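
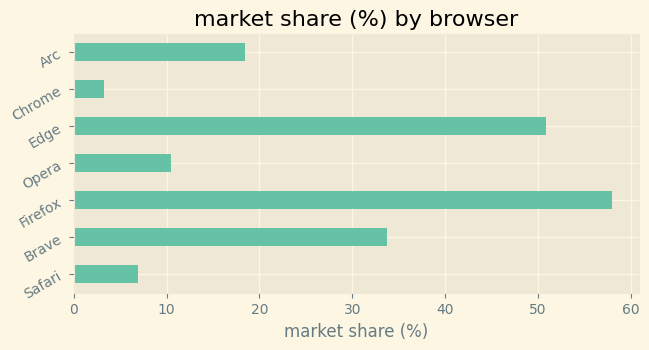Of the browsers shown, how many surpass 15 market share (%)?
4

Above 15: Brave, Firefox, Edge, Arc.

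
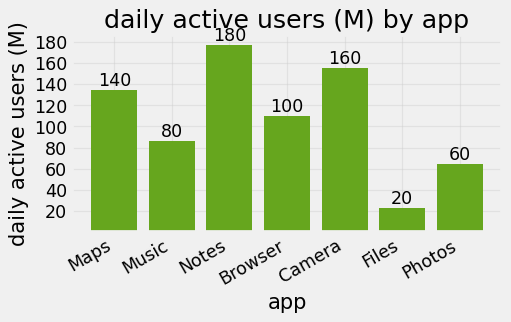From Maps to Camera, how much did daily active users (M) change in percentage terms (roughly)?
Maps ≈ 140, Camera ≈ 160; (160 − 140) / 140 ≈ +14.3%.

≈ +14.3%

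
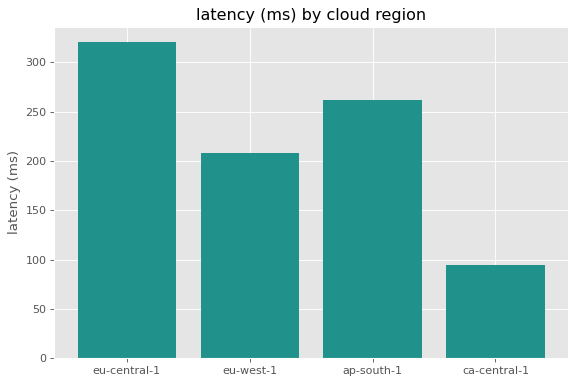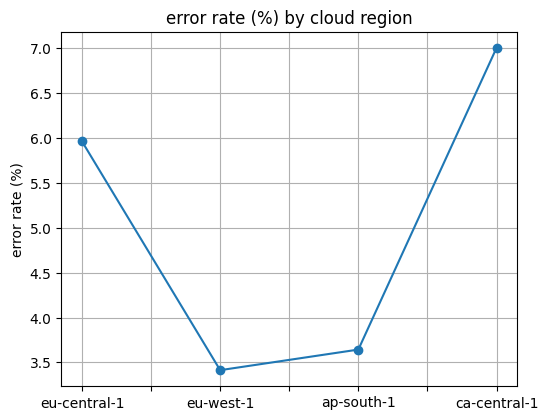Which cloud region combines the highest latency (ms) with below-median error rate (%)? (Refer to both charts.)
ap-south-1

Chart 2 median error rate (%) ≈ 5; below-median cloud regions: eu-west-1, ap-south-1. Among those, ap-south-1 has the highest latency (ms) (≈ 250).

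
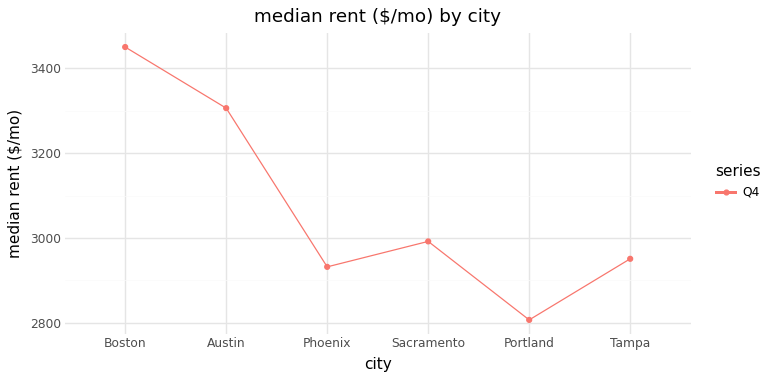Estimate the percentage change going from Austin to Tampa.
≈ -9.1%

Austin ≈ 3300, Tampa ≈ 3000; (3000 − 3300) / 3300 ≈ -9.1%.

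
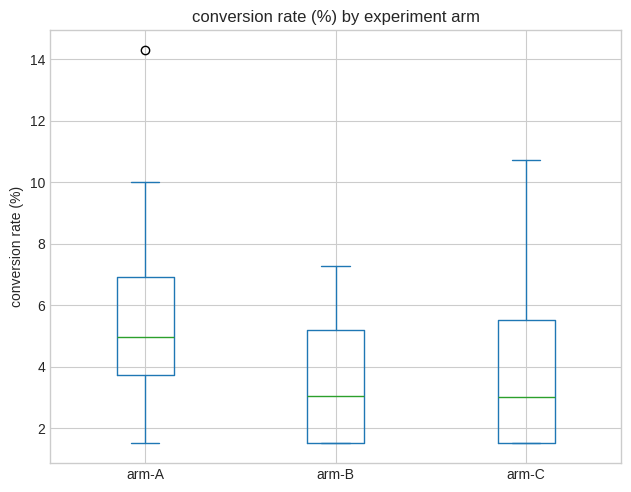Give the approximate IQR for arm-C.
Q3 ≈ 5.5, Q1 ≈ 1.5; IQR ≈ 4.0.

≈ 4.0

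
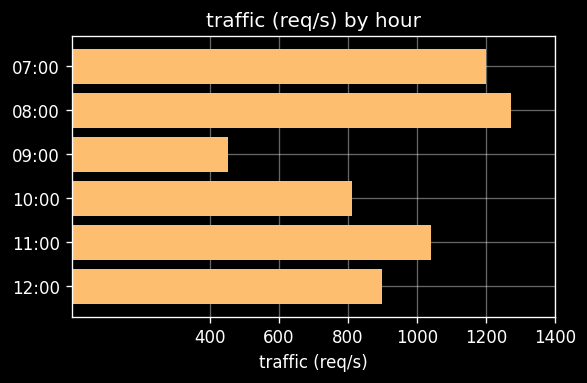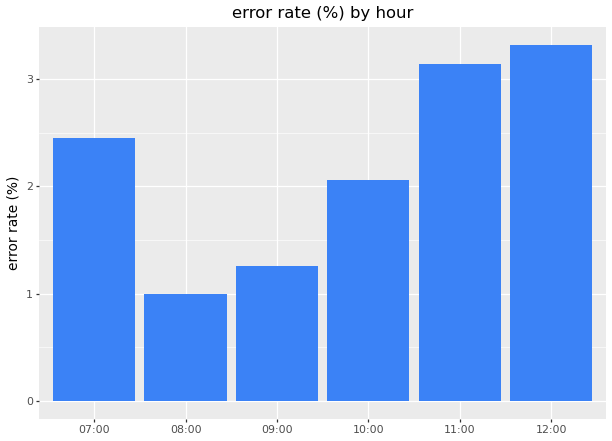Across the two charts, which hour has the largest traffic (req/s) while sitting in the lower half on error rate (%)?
Chart 2 median error rate (%) ≈ 2.5; below-median hours: 08:00, 09:00, 10:00. Among those, 08:00 has the highest traffic (req/s) (≈ 1200).

08:00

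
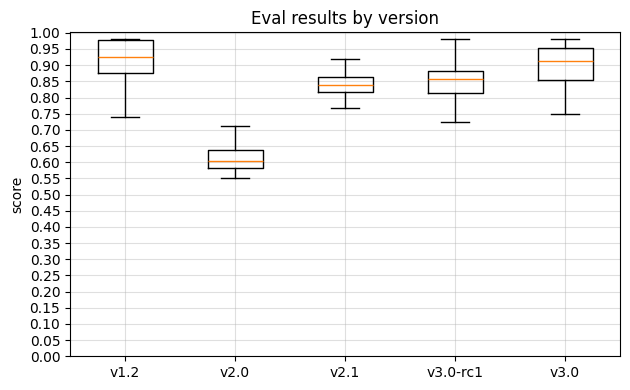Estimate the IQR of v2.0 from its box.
≈ 0.05

Q3 ≈ 0.65, Q1 ≈ 0.60; IQR ≈ 0.05.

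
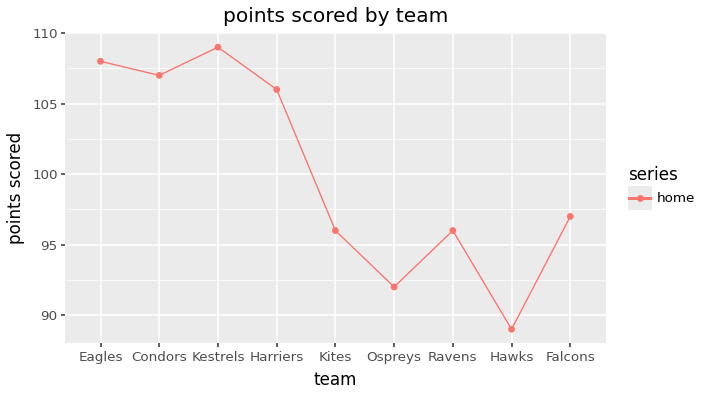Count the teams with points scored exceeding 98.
Above 98: Eagles, Condors, Kestrels, Harriers.

4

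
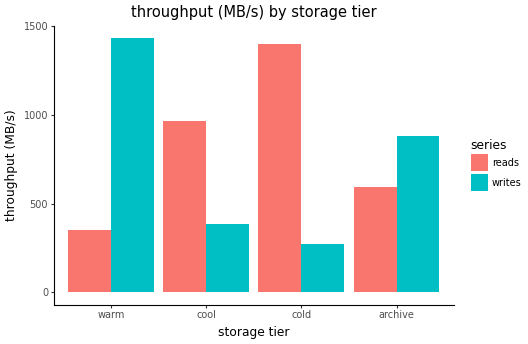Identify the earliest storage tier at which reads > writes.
warm: reads ≈ 400 vs writes ≈ 1400 (not yet); cool: reads ≈ 1000 vs writes ≈ 400 (first crossover).

cool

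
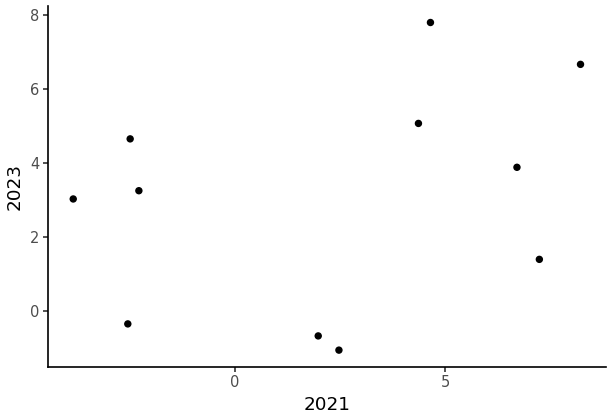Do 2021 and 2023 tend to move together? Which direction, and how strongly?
positive, weak

Points are positively correlated; weak (|r| ≈ 0.3).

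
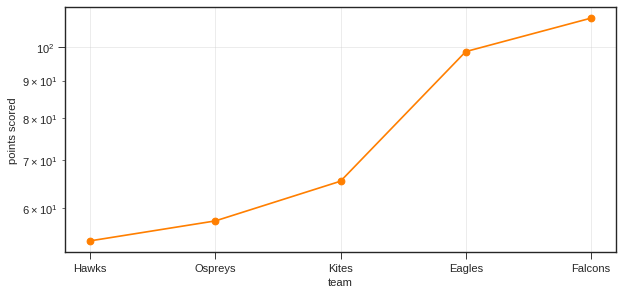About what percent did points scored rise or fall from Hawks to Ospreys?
Hawks ≈ 55, Ospreys ≈ 60; (60 − 55) / 55 ≈ +9.1%.

≈ +9.1%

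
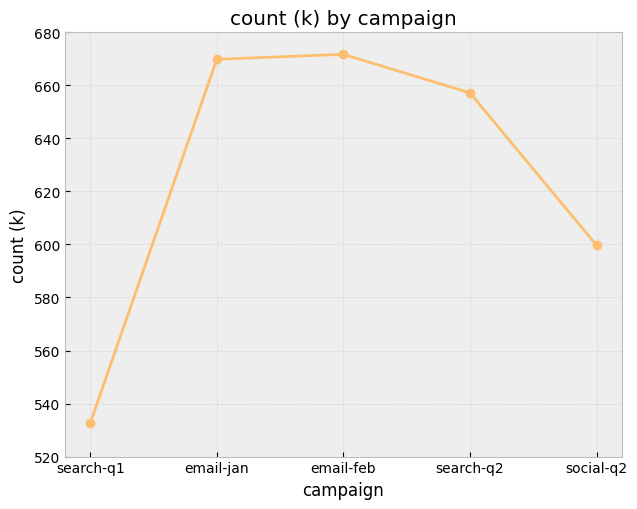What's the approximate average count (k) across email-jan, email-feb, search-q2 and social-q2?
(660 + 680 + 660 + 600) / 4 ≈ 650.

≈ 650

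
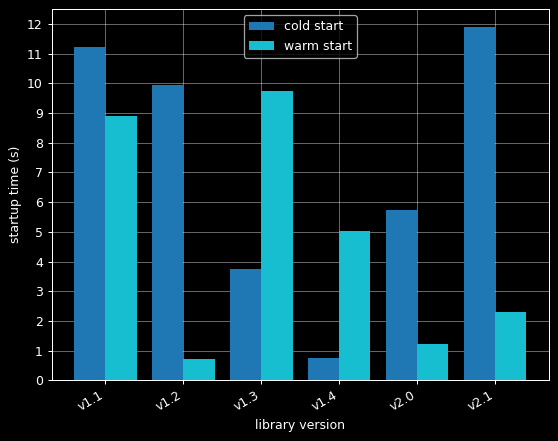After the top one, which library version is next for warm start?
v1.1

Top 3 for warm start: v1.3 ≈ 10, v1.1 ≈ 9, v1.4 ≈ 5.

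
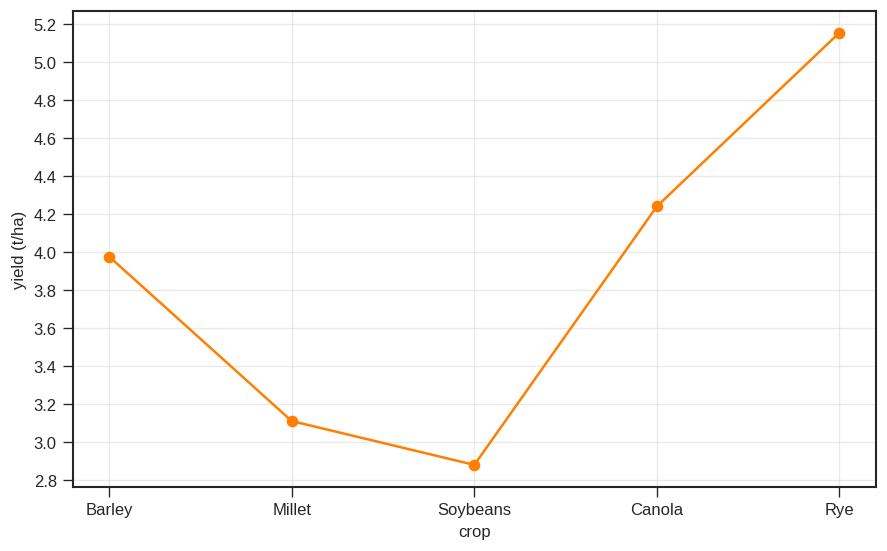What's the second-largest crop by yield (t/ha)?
Canola

Top 3: Rye ≈ 5.2, Canola ≈ 4.2, Barley ≈ 4.0.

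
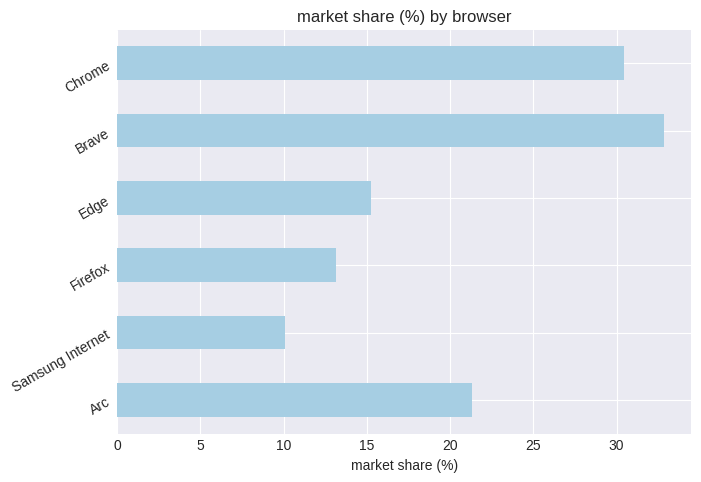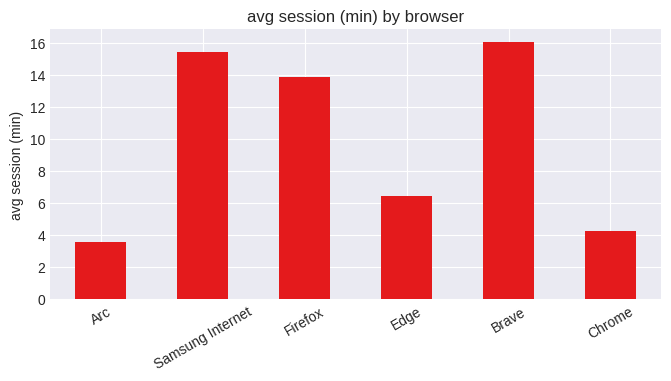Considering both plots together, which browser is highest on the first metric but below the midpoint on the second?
Chrome

Chart 2 median avg session (min) ≈ 10; below-median browsers: Arc, Edge, Chrome. Among those, Chrome has the highest market share (%) (≈ 30).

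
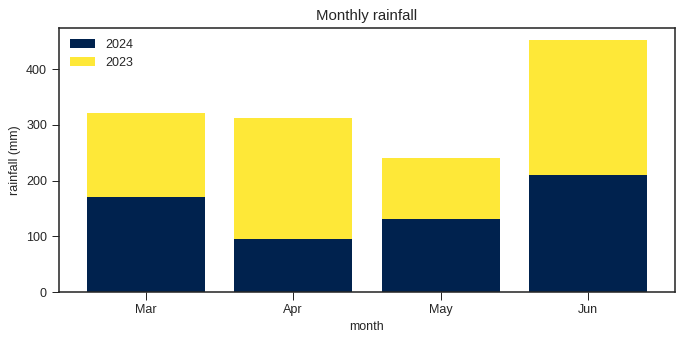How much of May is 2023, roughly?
2023 top ≈ 250, bottom ≈ 150; segment ≈ 100.

≈ 100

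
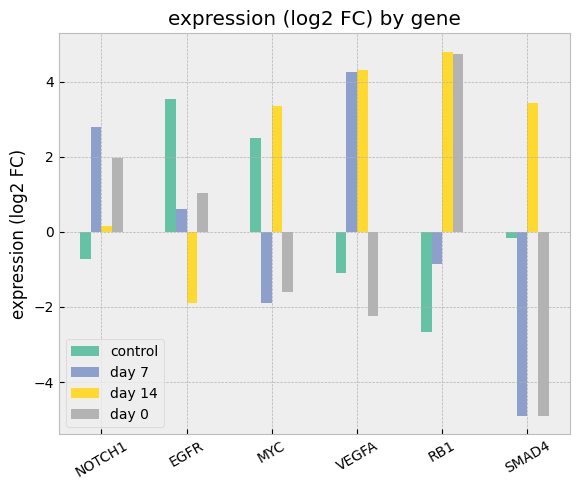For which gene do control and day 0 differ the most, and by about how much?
RB1: control ≈ -3, day 0 ≈ 5 → gap ≈ 8. Next-largest (SMAD4) is only ≈ 5.

RB1, ≈ 8 log2 FC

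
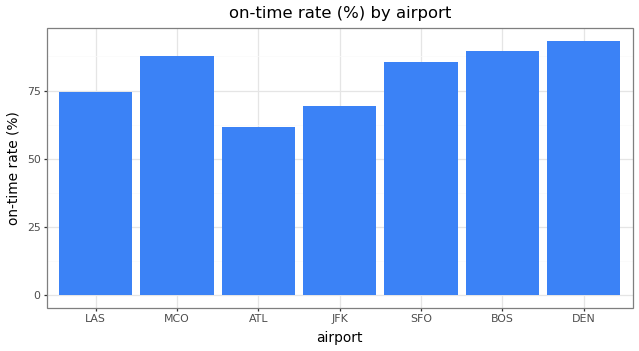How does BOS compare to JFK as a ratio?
BOS ≈ 90, JFK ≈ 70; 90/70 ≈ 1.29.

≈ 1.29×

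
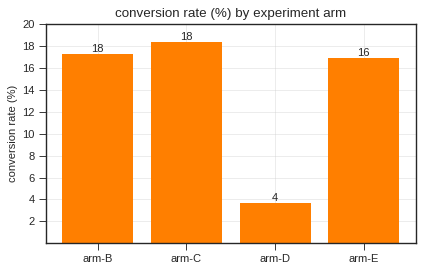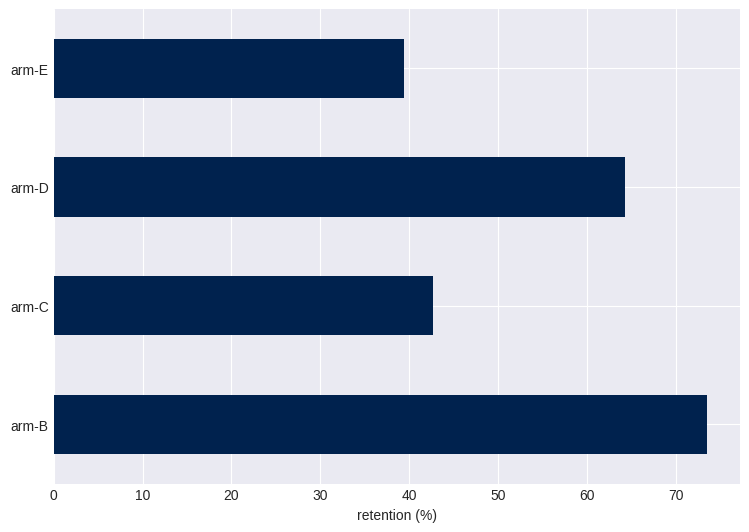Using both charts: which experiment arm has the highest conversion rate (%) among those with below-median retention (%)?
arm-C

Chart 2 median retention (%) ≈ 50; below-median experiment arms: arm-C, arm-E. Among those, arm-C has the highest conversion rate (%) (≈ 18).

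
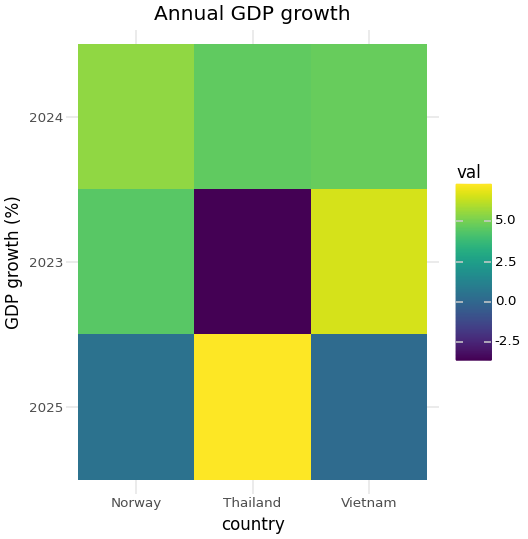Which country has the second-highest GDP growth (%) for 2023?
Norway

Top 3 for 2023: Vietnam ≈ 7, Norway ≈ 4, Thailand ≈ -4.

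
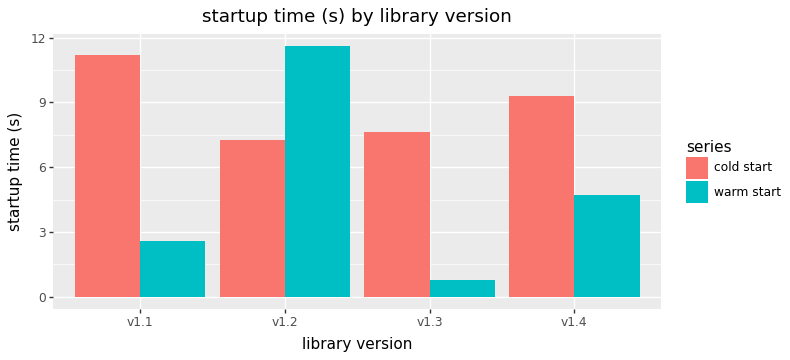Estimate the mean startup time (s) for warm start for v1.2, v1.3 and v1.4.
(12 + 1 + 5) / 3 ≈ 6.

≈ 6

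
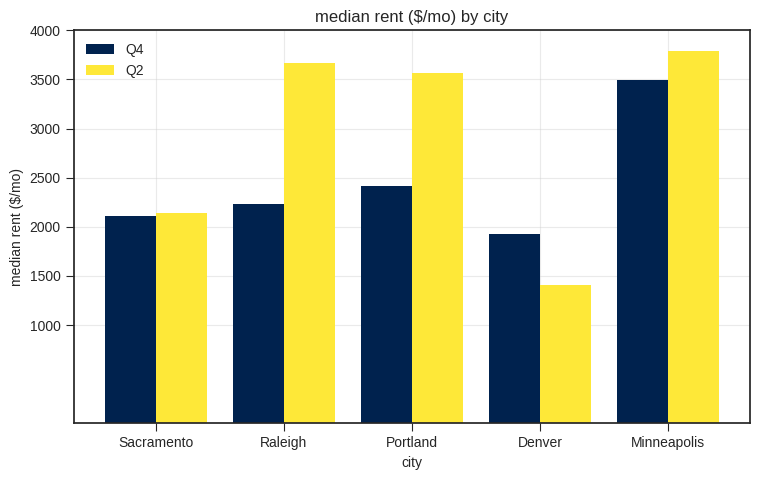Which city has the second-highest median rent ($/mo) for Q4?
Portland

Top 3 for Q4: Minneapolis ≈ 3500, Portland ≈ 2500, Raleigh ≈ 2000.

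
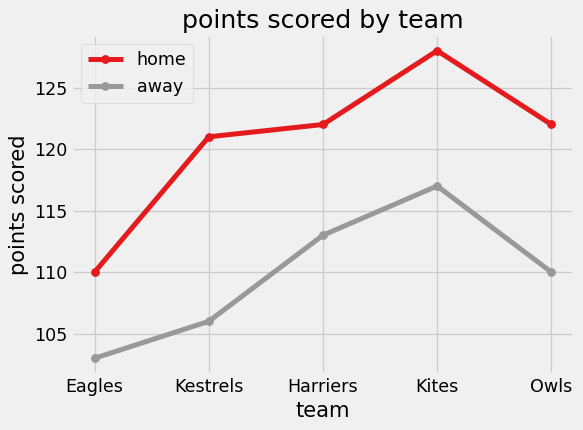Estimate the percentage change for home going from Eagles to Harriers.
≈ +9.1%

Eagles ≈ 110, Harriers ≈ 120; (120 − 110) / 110 ≈ +9.1%.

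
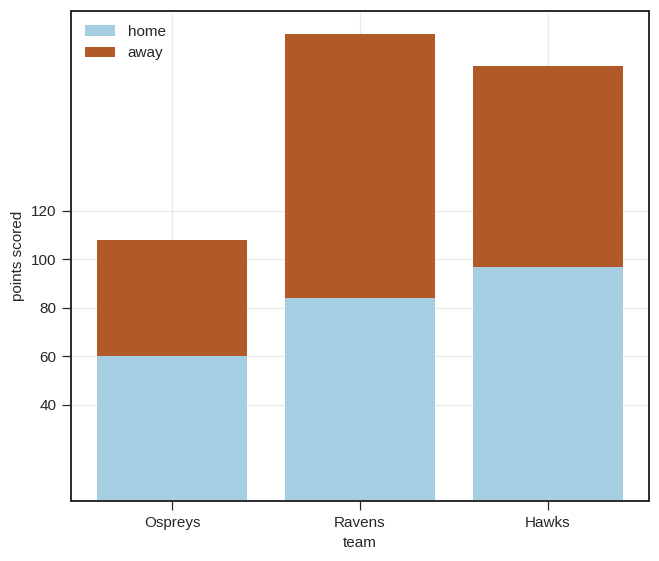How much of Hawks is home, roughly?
≈ 100

home top ≈ 100, bottom ≈ 0; segment ≈ 100.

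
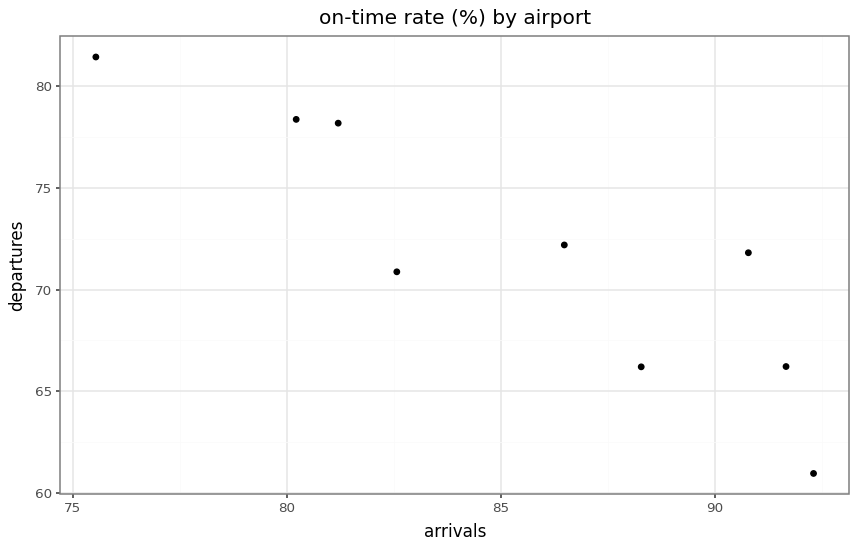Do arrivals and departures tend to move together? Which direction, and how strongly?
Points are negatively correlated; strong (|r| ≈ 0.9).

negative, strong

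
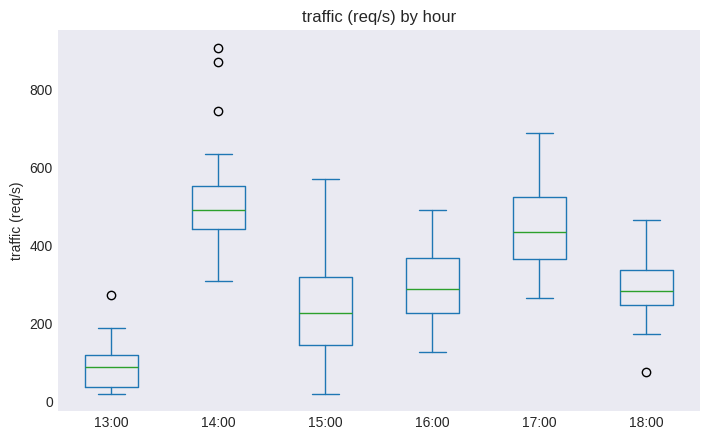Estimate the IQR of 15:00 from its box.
Q3 ≈ 300, Q1 ≈ 150; IQR ≈ 150.

≈ 150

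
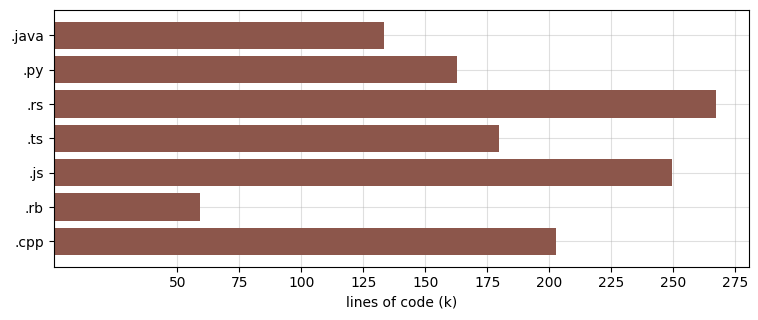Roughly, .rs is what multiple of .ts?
.rs ≈ 275, .ts ≈ 175; 275/175 ≈ 1.57.

≈ 1.57×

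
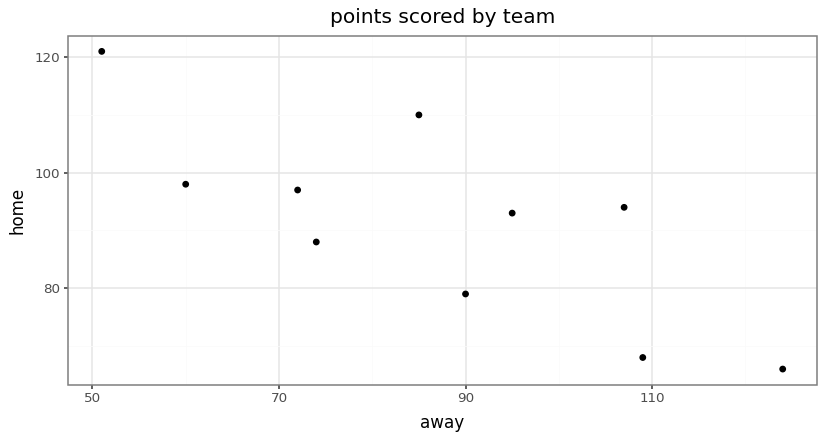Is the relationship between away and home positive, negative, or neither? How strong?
Points are negatively correlated; strong (|r| ≈ 0.8).

negative, strong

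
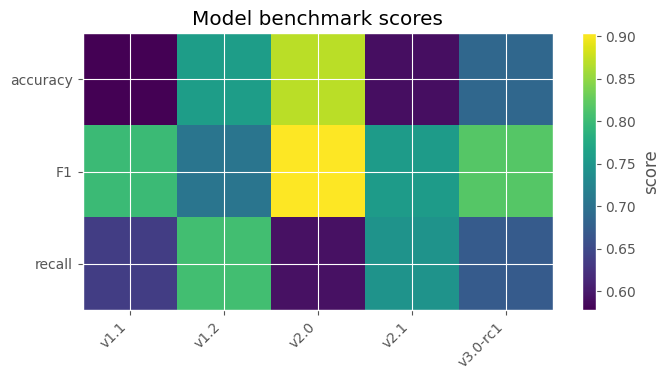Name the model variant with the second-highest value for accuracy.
v1.2

Top 3 for accuracy: v2.0 ≈ 0.85, v1.2 ≈ 0.75, v3.0-rc1 ≈ 0.70.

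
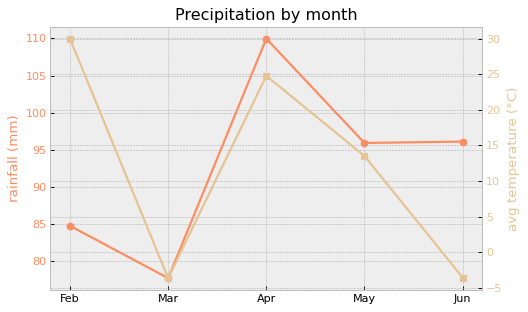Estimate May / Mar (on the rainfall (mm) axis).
May ≈ 95, Mar ≈ 80; 95/80 ≈ 1.19.

≈ 1.19×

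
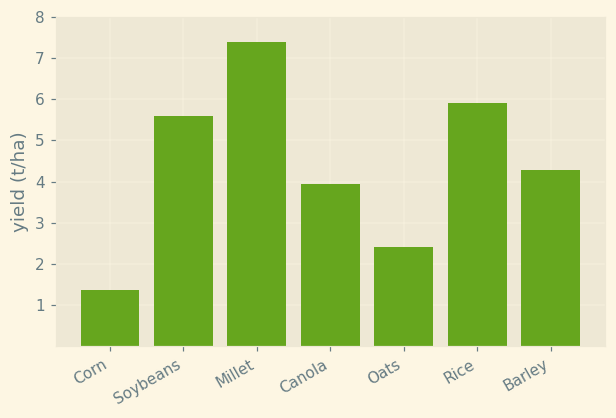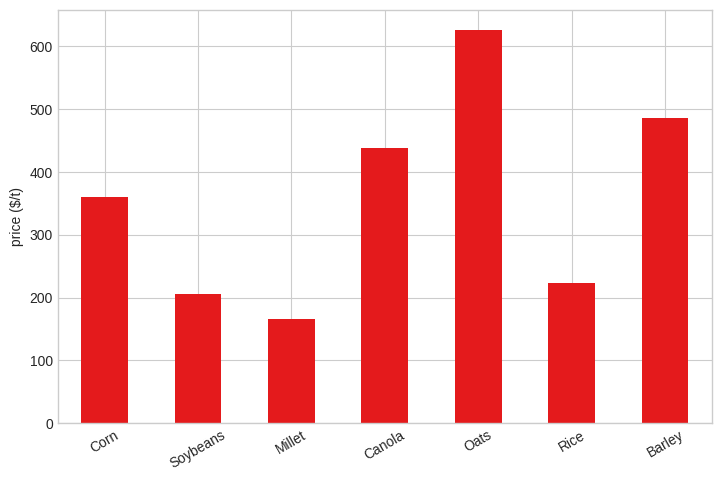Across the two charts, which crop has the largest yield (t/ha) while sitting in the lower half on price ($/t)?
Millet

Chart 2 median price ($/t) ≈ 400; below-median crops: Soybeans, Millet, Rice. Among those, Millet has the highest yield (t/ha) (≈ 7).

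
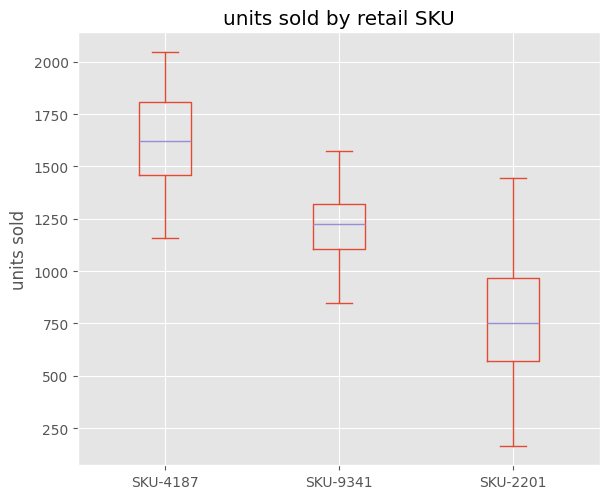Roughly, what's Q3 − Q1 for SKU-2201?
Q3 ≈ 1000, Q1 ≈ 600; IQR ≈ 400.

≈ 400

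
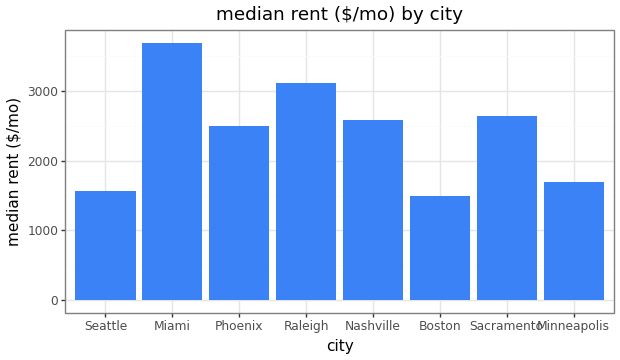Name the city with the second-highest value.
Top 3: Miami ≈ 3500, Raleigh ≈ 3000, Sacramento ≈ 2500.

Raleigh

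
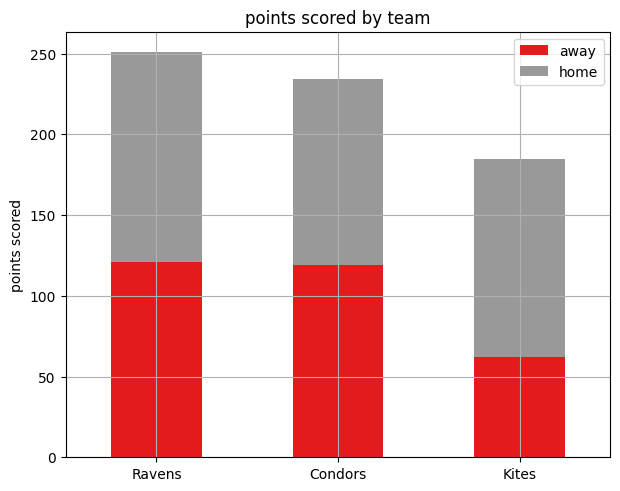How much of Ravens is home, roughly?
home top ≈ 250, bottom ≈ 125; segment ≈ 125.

≈ 125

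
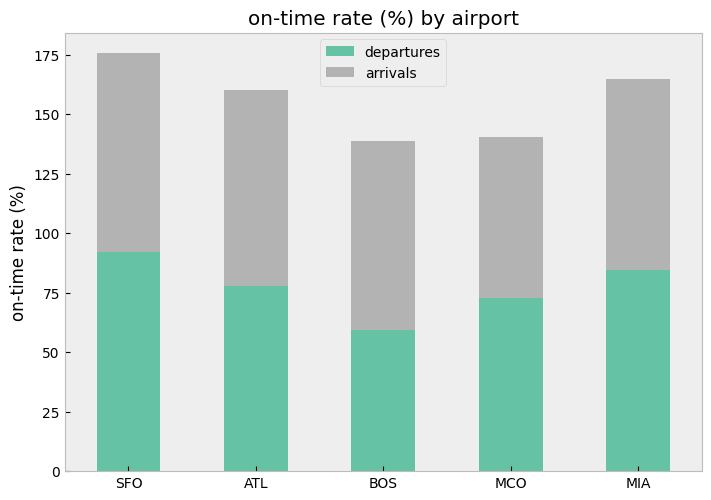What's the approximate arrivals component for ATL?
≈ 80

arrivals top ≈ 160, bottom ≈ 80; segment ≈ 80.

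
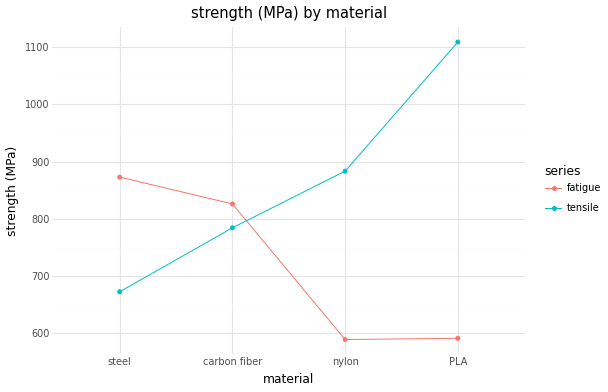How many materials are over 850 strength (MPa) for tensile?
Above 850: nylon, PLA.

2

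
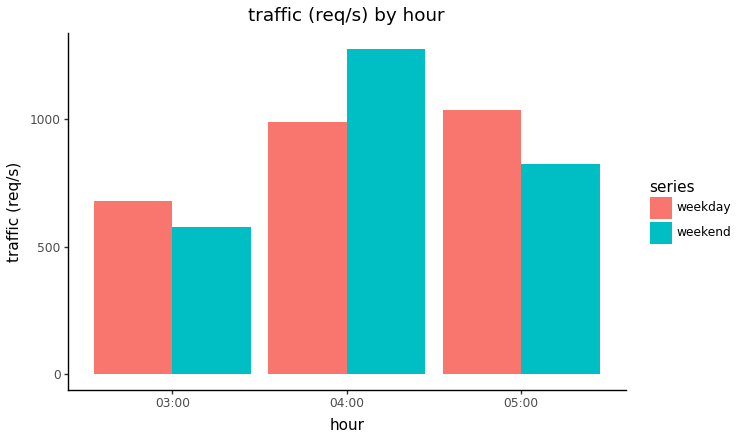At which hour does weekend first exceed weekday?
03:00: weekend ≈ 600 vs weekday ≈ 600 (not yet); 04:00: weekend ≈ 1200 vs weekday ≈ 1000 (first crossover).

04:00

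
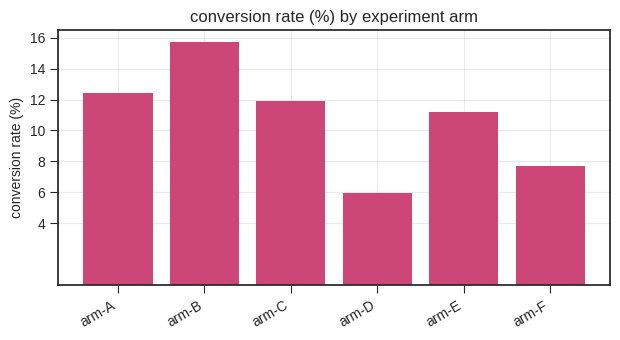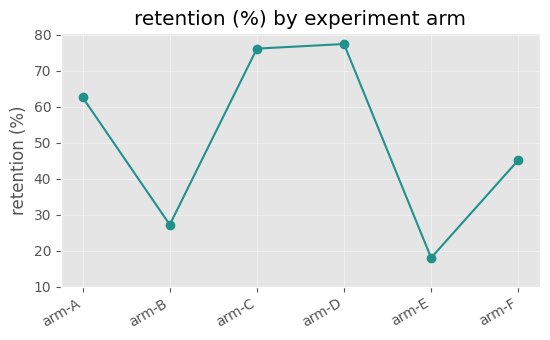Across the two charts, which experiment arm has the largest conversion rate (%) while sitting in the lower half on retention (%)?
arm-B

Chart 2 median retention (%) ≈ 50; below-median experiment arms: arm-B, arm-E, arm-F. Among those, arm-B has the highest conversion rate (%) (≈ 16).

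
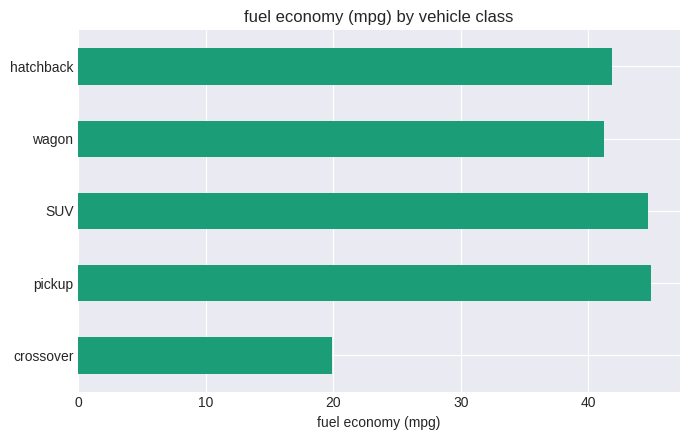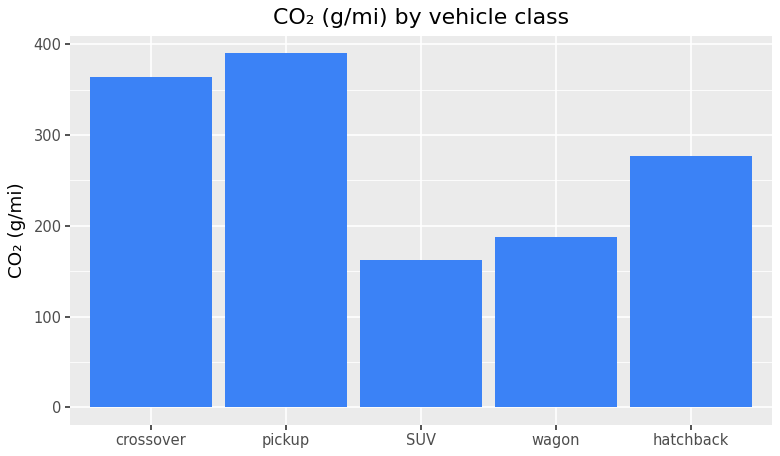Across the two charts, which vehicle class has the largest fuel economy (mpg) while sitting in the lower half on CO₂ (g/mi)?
SUV

Chart 2 median CO₂ (g/mi) ≈ 300; below-median vehicle classes: SUV, wagon. Among those, SUV has the highest fuel economy (mpg) (≈ 45).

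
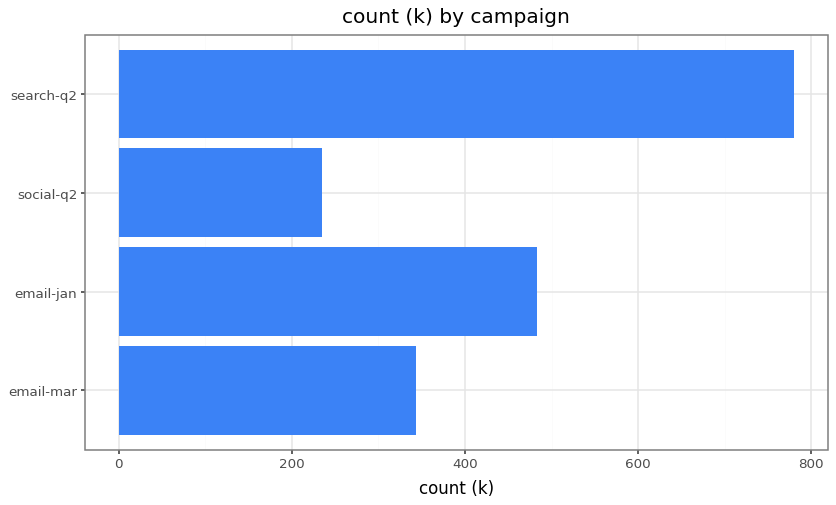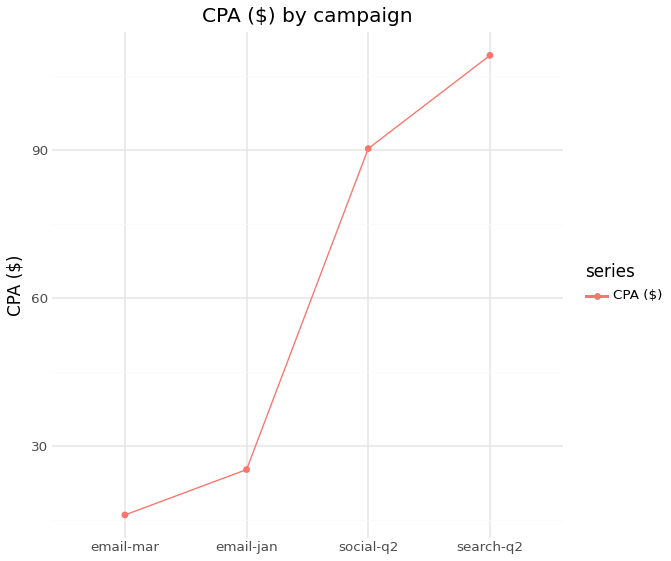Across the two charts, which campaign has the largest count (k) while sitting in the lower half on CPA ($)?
Chart 2 median CPA ($) ≈ 60; below-median campaigns: email-mar, email-jan. Among those, email-jan has the highest count (k) (≈ 500).

email-jan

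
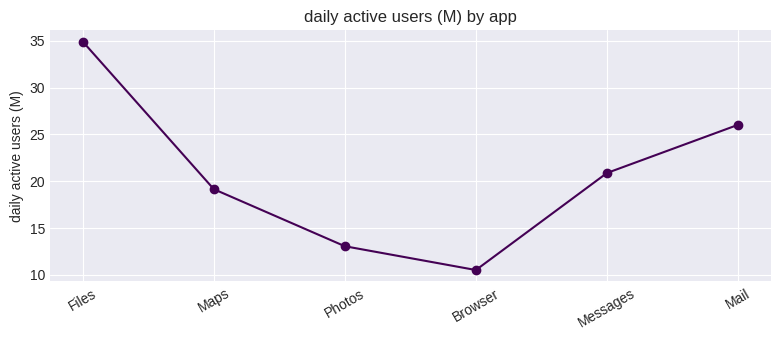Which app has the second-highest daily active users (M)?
Mail

Top 3: Files ≈ 35, Mail ≈ 25, Messages ≈ 20.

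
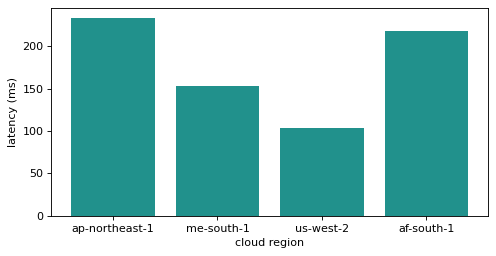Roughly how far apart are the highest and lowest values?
≈ 140

Max ap-northeast-1 ≈ 240, min us-west-2 ≈ 100; range ≈ 140.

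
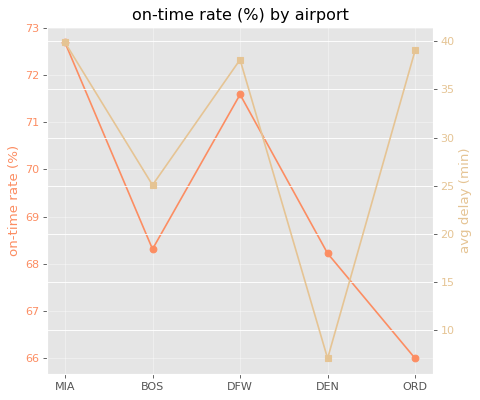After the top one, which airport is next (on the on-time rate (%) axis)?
DFW

Top 3 (on the on-time rate (%) axis): MIA ≈ 73, DFW ≈ 72, BOS ≈ 68.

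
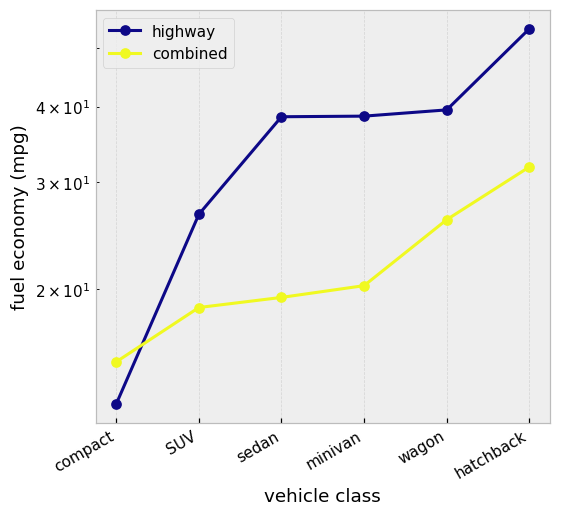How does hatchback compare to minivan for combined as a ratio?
hatchback ≈ 30, minivan ≈ 20; 30/20 ≈ 1.5.

≈ 1.5×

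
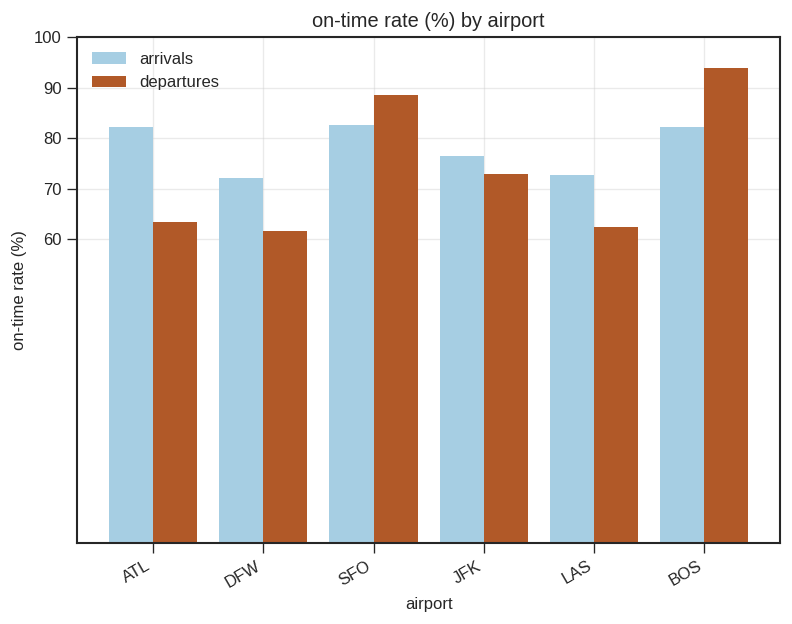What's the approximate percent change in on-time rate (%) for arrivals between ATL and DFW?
ATL ≈ 80, DFW ≈ 70; (70 − 80) / 80 ≈ -12.5%.

≈ -12.5%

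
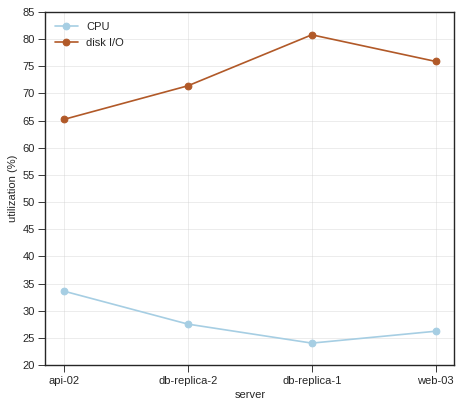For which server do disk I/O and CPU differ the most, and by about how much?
db-replica-1, ≈ 55 %

db-replica-1: disk I/O ≈ 80, CPU ≈ 25 → gap ≈ 55. Next-largest (web-03) is only ≈ 50.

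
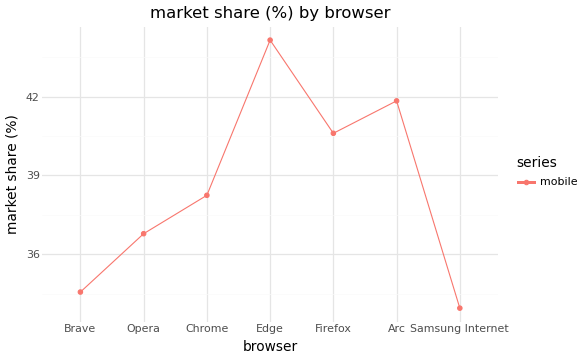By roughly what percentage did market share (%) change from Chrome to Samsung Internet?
Chrome ≈ 38, Samsung Internet ≈ 34; (34 − 38) / 38 ≈ -10.5%.

≈ -10.5%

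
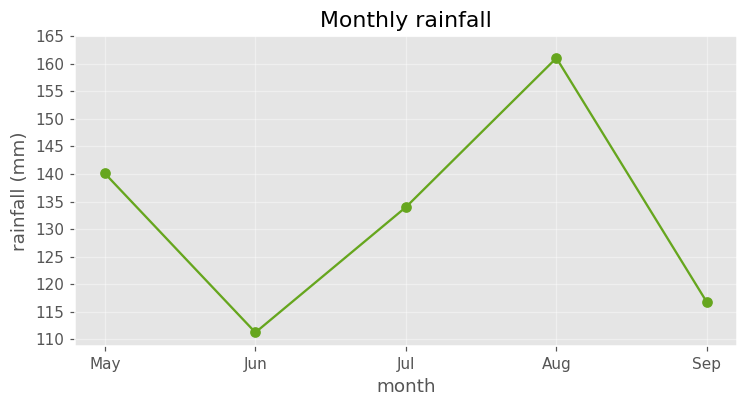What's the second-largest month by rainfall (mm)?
Top 3: Aug ≈ 160, May ≈ 140, Jul ≈ 135.

May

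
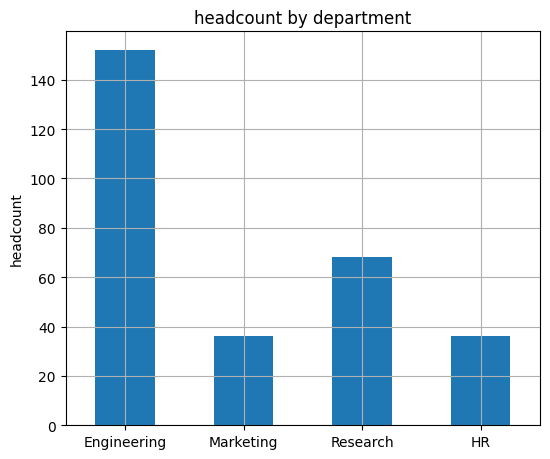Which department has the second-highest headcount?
Research

Top 3: Engineering ≈ 160, Research ≈ 60, HR ≈ 40.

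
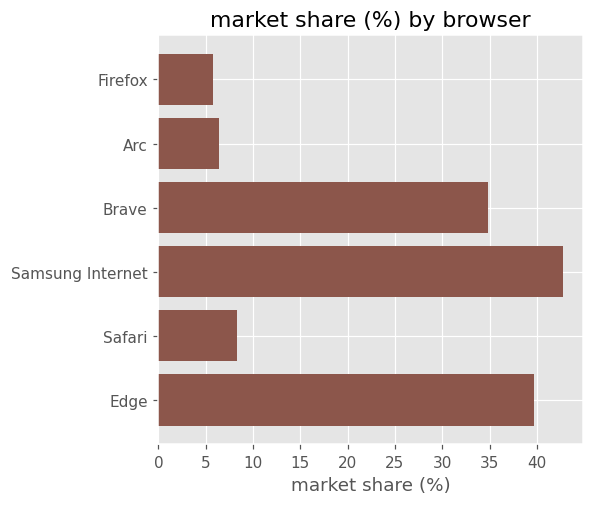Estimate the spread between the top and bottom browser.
Max Samsung Internet ≈ 45, min Firefox ≈ 5; range ≈ 40.

≈ 40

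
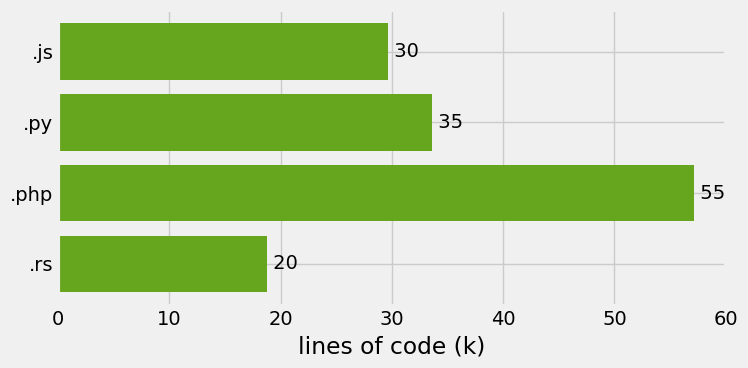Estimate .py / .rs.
≈ 1.75×

.py ≈ 35, .rs ≈ 20; 35/20 ≈ 1.75.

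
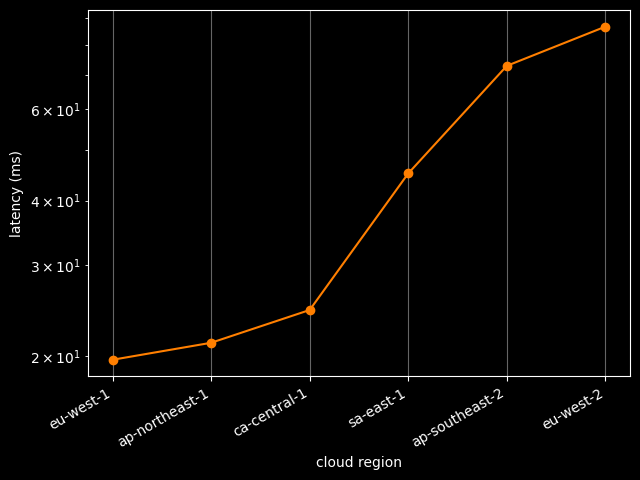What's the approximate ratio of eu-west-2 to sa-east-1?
eu-west-2 ≈ 90, sa-east-1 ≈ 50; 90/50 ≈ 1.8.

≈ 1.8×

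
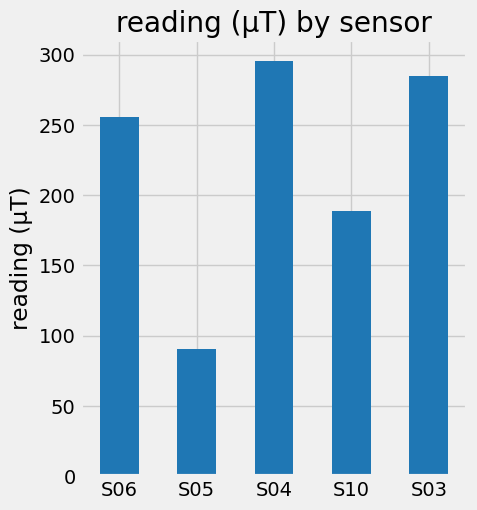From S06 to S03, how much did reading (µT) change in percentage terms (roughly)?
S06 ≈ 250, S03 ≈ 275; (275 − 250) / 250 ≈ +10%.

≈ +10%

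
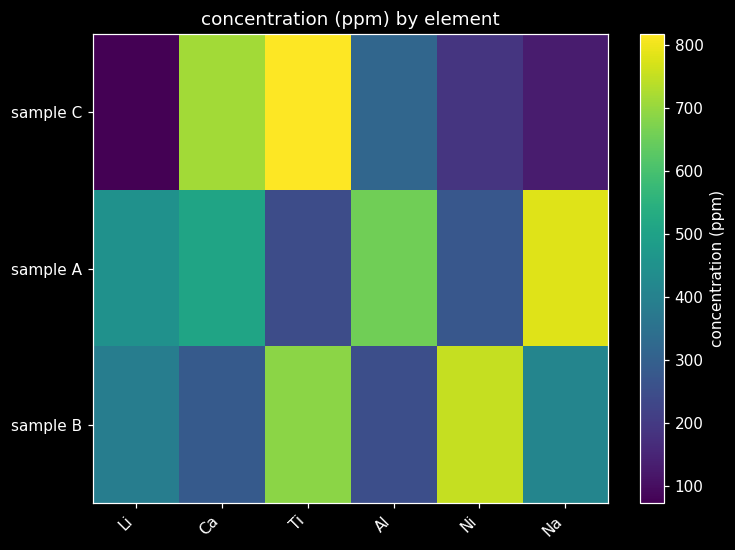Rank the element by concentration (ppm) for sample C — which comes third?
Top 4 for sample C: Ti ≈ 800, Ca ≈ 700, Al ≈ 300, Ni ≈ 200.

Al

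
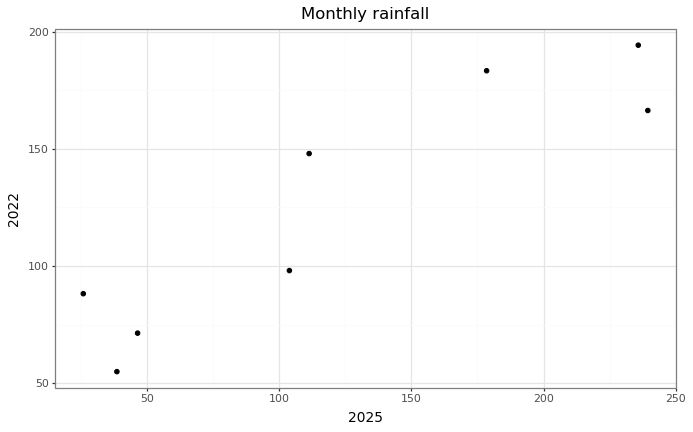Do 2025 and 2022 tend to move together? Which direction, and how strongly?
Points are positively correlated; strong (|r| ≈ 0.9).

positive, strong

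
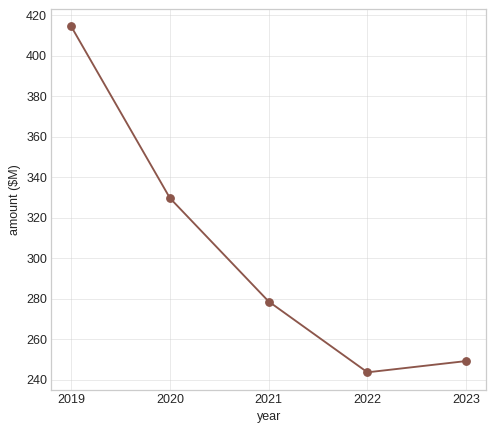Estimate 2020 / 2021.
2020 ≈ 320, 2021 ≈ 280; 320/280 ≈ 1.14.

≈ 1.14×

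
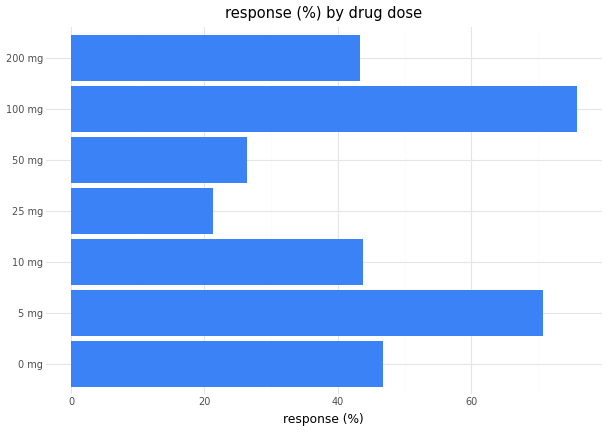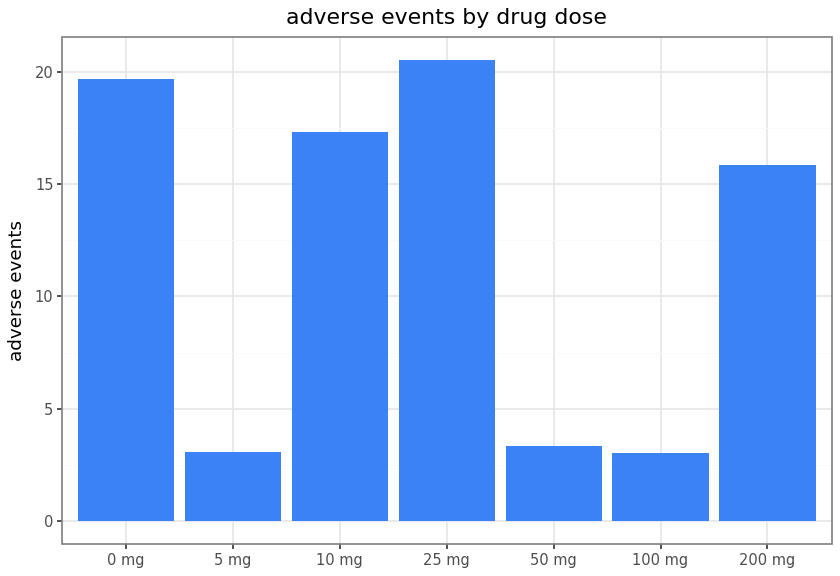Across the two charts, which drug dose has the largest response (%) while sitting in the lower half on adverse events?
100 mg

Chart 2 median adverse events ≈ 16; below-median drug doses: 5 mg, 50 mg, 100 mg. Among those, 100 mg has the highest response (%) (≈ 80).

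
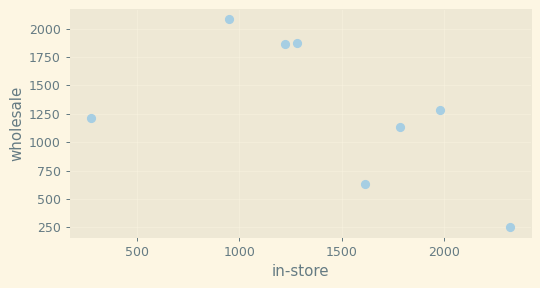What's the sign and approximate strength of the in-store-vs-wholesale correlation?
Points are negatively correlated; moderate (|r| ≈ 0.6).

negative, moderate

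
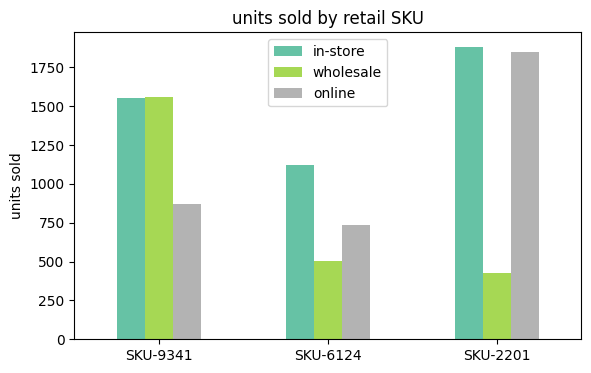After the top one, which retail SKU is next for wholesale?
Top 3 for wholesale: SKU-9341 ≈ 1600, SKU-6124 ≈ 600, SKU-2201 ≈ 400.

SKU-6124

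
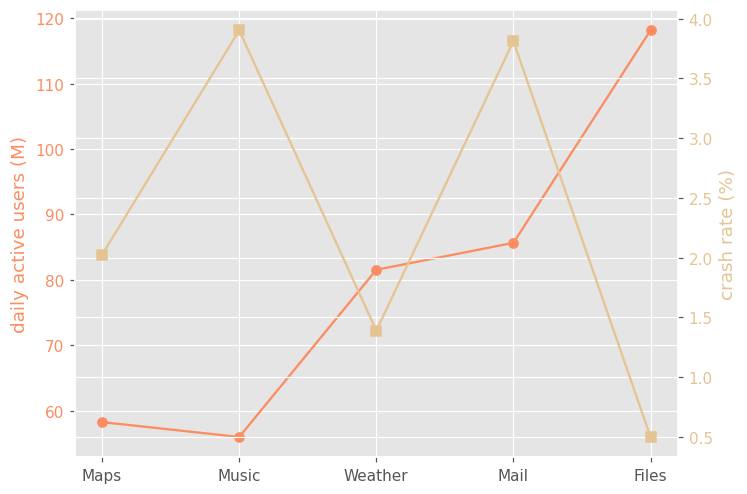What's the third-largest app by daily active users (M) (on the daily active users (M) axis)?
Top 4 (on the daily active users (M) axis): Files ≈ 120, Mail ≈ 90, Weather ≈ 80, Maps ≈ 60.

Weather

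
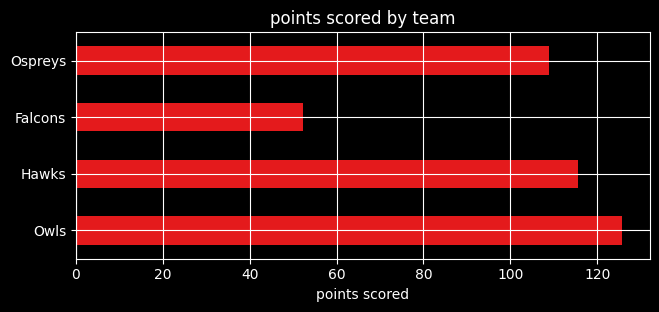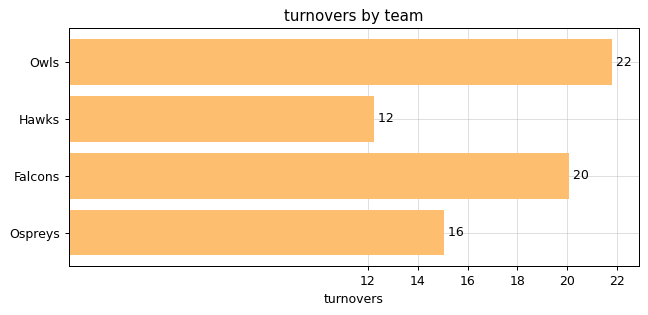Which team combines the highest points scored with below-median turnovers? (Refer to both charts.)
Chart 2 median turnovers ≈ 18; below-median teams: Hawks, Ospreys. Among those, Hawks has the highest points scored (≈ 120).

Hawks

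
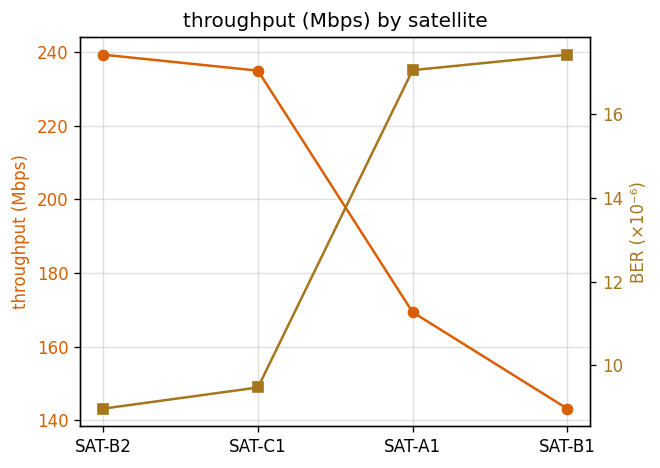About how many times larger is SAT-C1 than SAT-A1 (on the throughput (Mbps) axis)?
≈ 1.35×

SAT-C1 ≈ 230, SAT-A1 ≈ 170; 230/170 ≈ 1.35.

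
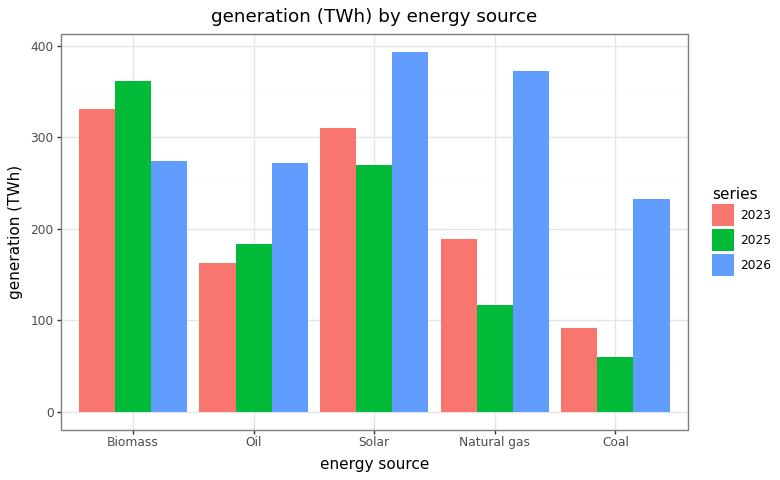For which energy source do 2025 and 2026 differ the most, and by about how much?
Natural gas: 2025 ≈ 100, 2026 ≈ 350 → gap ≈ 250. Next-largest (Coal) is only ≈ 200.

Natural gas, ≈ 250 TWh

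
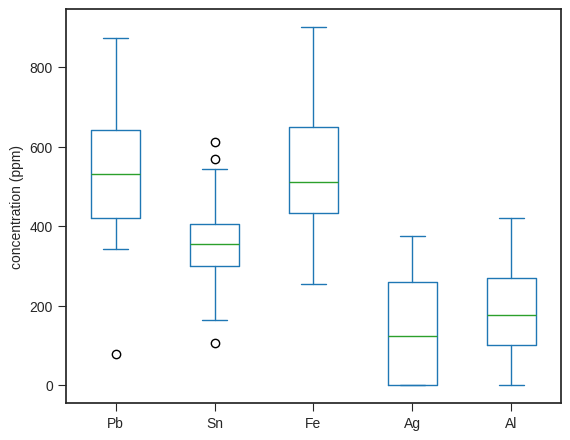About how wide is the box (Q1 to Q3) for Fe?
Q3 ≈ 650, Q1 ≈ 450; IQR ≈ 200.

≈ 200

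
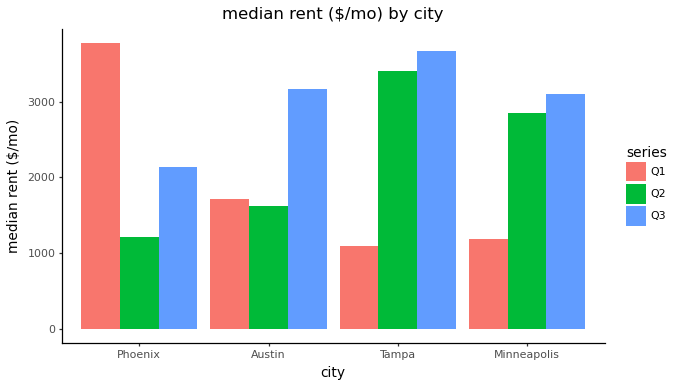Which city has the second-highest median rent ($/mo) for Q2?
Minneapolis

Top 3 for Q2: Tampa ≈ 3500, Minneapolis ≈ 3000, Austin ≈ 1500.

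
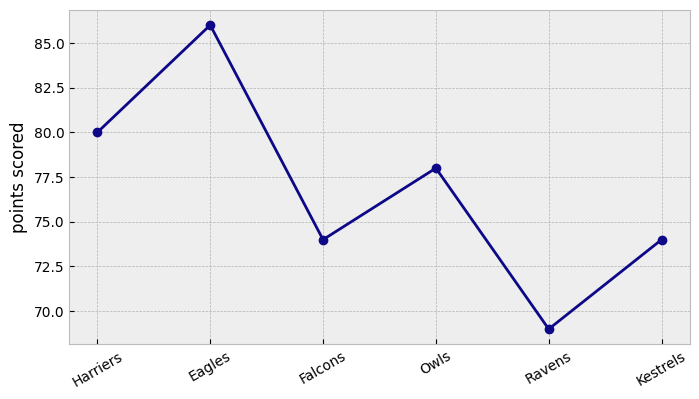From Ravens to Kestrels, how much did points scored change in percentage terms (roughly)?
Ravens ≈ 68, Kestrels ≈ 74; (74 − 68) / 68 ≈ +8.8%.

≈ +8.8%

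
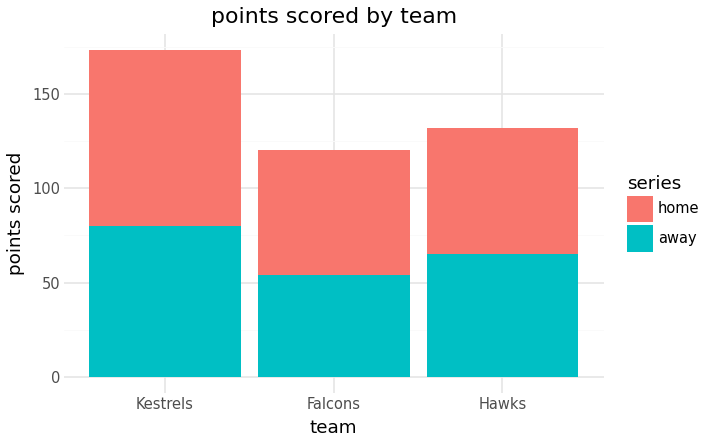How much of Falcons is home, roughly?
home top ≈ 120, bottom ≈ 60; segment ≈ 60.

≈ 60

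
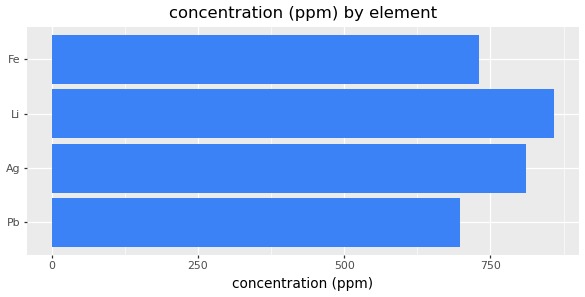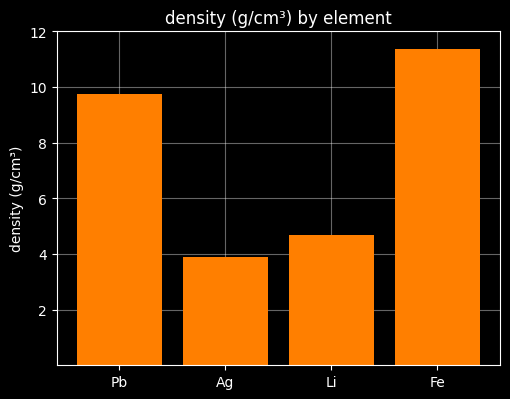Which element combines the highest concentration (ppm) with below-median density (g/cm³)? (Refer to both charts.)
Chart 2 median density (g/cm³) ≈ 8; below-median elements: Ag, Li. Among those, Li has the highest concentration (ppm) (≈ 900).

Li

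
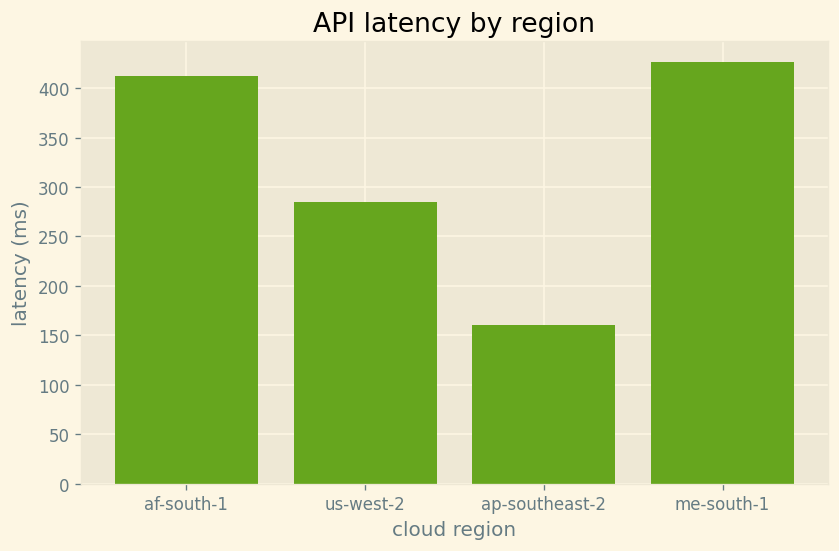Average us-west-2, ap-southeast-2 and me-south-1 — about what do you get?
(300 + 150 + 450) / 3 ≈ 300.

≈ 300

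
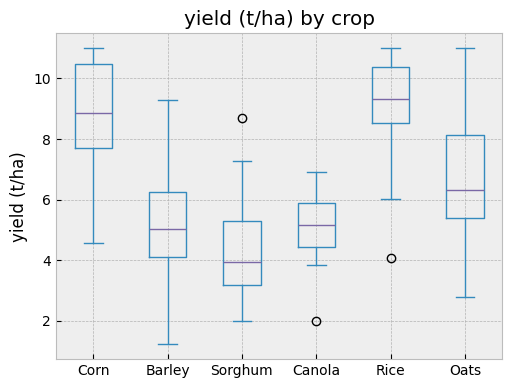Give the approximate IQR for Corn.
≈ 3.0

Q3 ≈ 10.5, Q1 ≈ 7.5; IQR ≈ 3.0.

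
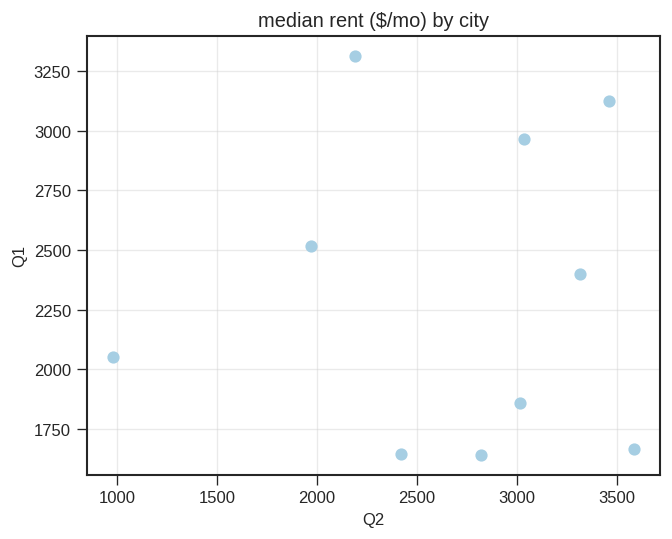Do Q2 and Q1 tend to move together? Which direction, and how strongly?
no clear correlation

Points are roughly uncorrelated; weak (|r| ≈ 0.0).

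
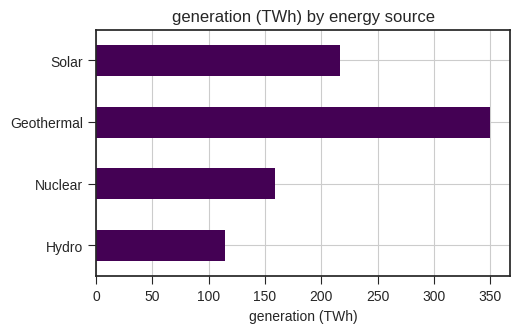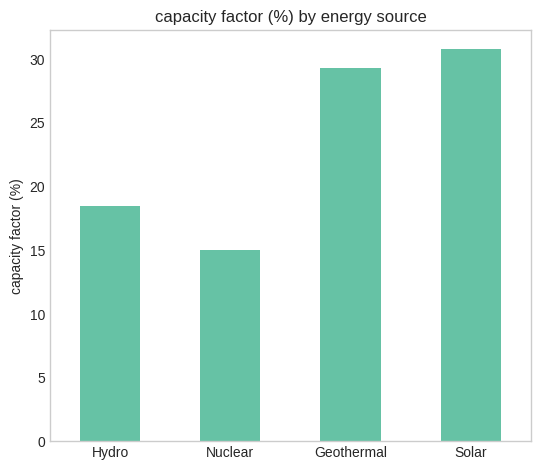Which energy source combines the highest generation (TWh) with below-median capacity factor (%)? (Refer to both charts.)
Chart 2 median capacity factor (%) ≈ 25; below-median energy sources: Hydro, Nuclear. Among those, Nuclear has the highest generation (TWh) (≈ 150).

Nuclear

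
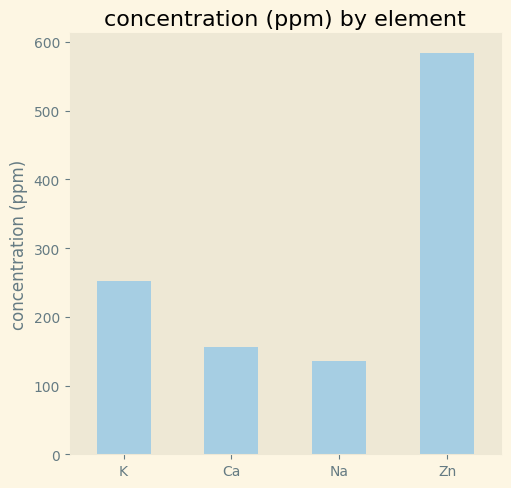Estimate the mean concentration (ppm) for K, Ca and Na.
(250 + 150 + 150) / 3 ≈ 183.

≈ 183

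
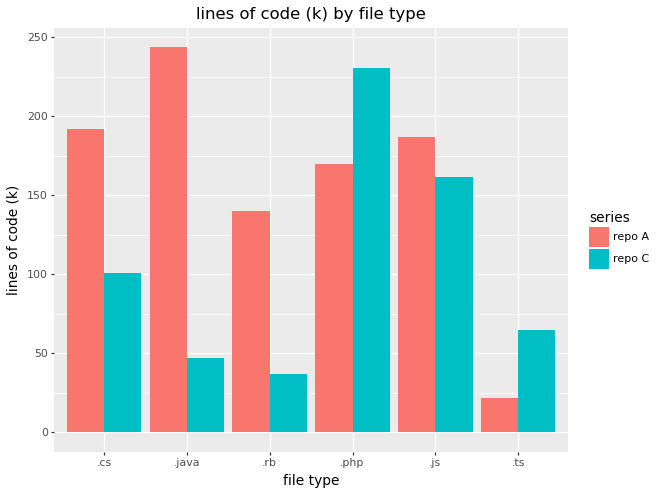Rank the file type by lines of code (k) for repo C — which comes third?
.cs

Top 4 for repo C: .php ≈ 225, .js ≈ 150, .cs ≈ 100, .ts ≈ 75.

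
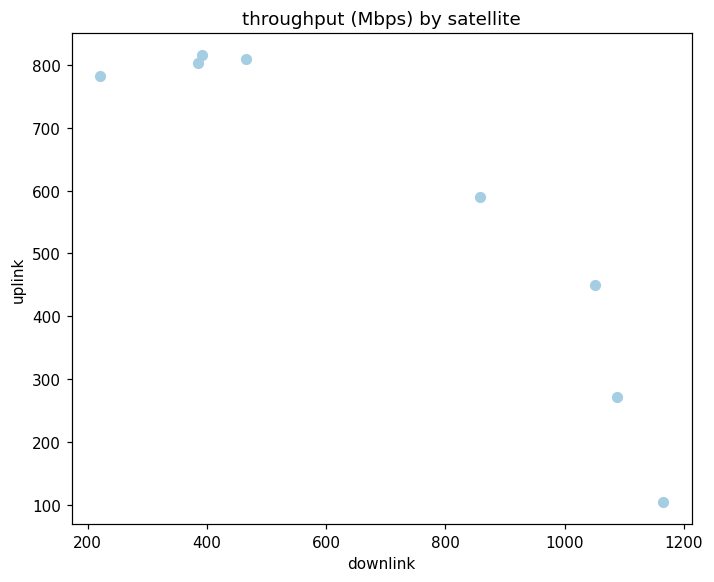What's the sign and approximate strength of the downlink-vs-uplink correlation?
Points are negatively correlated; strong (|r| ≈ 0.9).

negative, strong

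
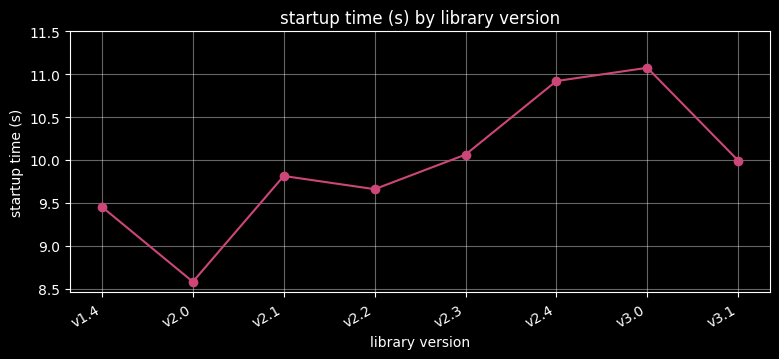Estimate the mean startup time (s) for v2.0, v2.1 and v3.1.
(8.5 + 10.0 + 10.0) / 3 ≈ 9.5.

≈ 9.5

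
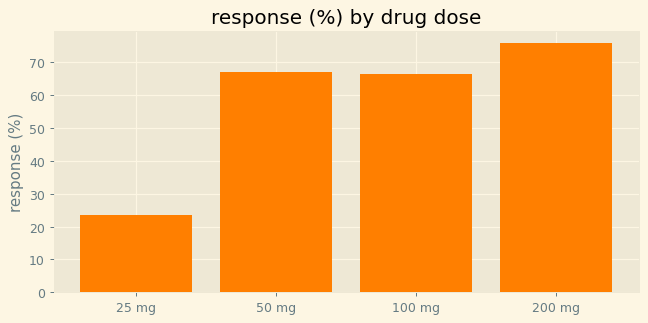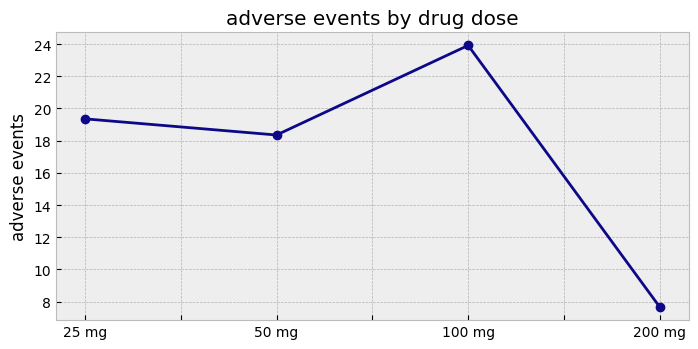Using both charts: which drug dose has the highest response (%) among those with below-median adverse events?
200 mg

Chart 2 median adverse events ≈ 20; below-median drug doses: 50 mg, 200 mg. Among those, 200 mg has the highest response (%) (≈ 80).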